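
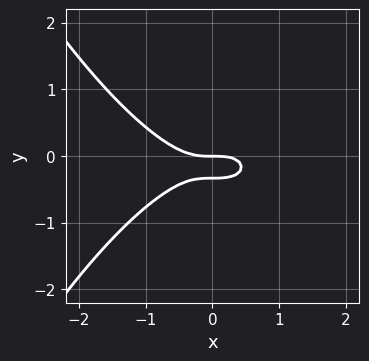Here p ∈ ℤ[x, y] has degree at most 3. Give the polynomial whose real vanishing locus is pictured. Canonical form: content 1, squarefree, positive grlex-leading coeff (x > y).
First, deg p = 3.
Next, observable constraints: it meets the y-axis at y = 0 (among the integer gridlines); it crosses the x-axis at the gridline x = 0.
Finally, together with the visible shape, these determine p as stated.

x^3 + 3*y^2 + y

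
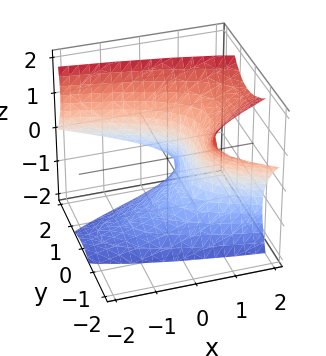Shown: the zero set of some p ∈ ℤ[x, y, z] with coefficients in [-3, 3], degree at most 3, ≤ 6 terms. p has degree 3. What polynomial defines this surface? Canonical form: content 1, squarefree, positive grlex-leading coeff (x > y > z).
y^3 + 2*y^2*z - z^3 + 3*x - 2

deg p = 3. The shape is more complex than any degree-2 surface.
Matching integer coefficients to the picture gives p.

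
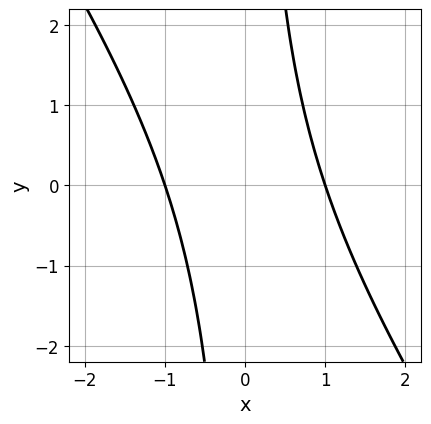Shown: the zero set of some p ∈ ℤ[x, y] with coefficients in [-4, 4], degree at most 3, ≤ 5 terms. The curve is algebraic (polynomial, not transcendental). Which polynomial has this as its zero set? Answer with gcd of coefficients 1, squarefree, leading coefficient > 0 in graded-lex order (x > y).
First, the degree is 2 — a generic line meets the curve in up to 2 points.
Next, checking where it meets the axes: the curve avoids every integer y-axis point in the box; the x-axis gridline crossings are at x ∈ {-1, 1}.
Finally, the integer polynomial consistent with all of this is the stated p.

3*x^2 + 2*x*y - 3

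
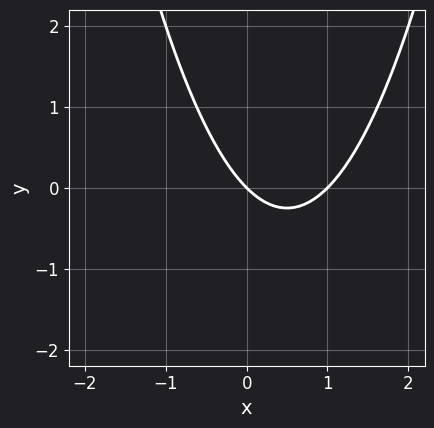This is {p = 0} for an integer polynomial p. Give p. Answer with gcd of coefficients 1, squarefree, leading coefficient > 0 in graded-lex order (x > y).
x^2 - x - y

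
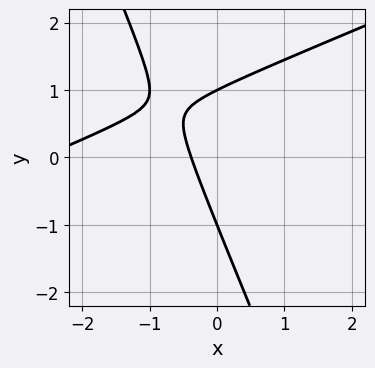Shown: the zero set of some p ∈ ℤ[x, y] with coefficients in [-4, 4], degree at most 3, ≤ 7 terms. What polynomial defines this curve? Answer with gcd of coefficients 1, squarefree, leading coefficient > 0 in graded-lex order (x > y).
First, the degree is 2 — a generic line meets the curve in up to 2 points.
Next, checking where it meets the axes: among the integer gridlines, it crosses the y-axis at y ∈ {-1, 1}.
Finally, these observations pin down the coefficients.

x^2 - 2*x*y - y^2 + 3*x + 1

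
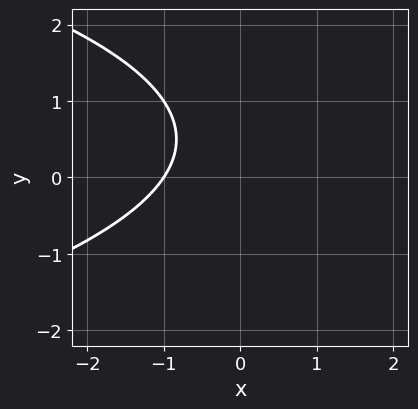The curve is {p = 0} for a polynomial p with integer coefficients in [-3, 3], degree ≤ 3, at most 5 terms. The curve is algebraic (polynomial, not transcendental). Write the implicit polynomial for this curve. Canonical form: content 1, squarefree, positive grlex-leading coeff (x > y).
2*y^2 + 3*x - 2*y + 3

(a) deg p = 2.
(b) Checking where it meets the axes: it meets the x-axis at x = -1 (among the integer gridlines); the curve avoids every integer y-axis point in the box.
(c) The integer polynomial consistent with all of this is the stated p.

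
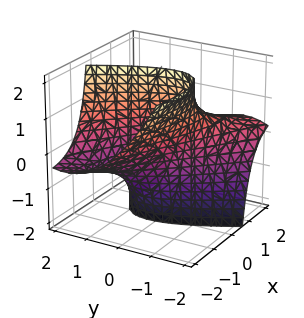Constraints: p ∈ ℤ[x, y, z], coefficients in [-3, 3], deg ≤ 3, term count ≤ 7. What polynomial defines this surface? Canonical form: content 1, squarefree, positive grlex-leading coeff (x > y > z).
x^2 + 3*x*y + 3*x*z + 2*y^2 - 2

(a) The degree is 2 — a generic line meets the surface in up to 2 points.
(b) From the visible intercepts: the surface avoids every integer z-axis point in the box; the y-axis gridline crossings are at y ∈ {-1, 1}.
(c) Matching integer coefficients to the picture gives p.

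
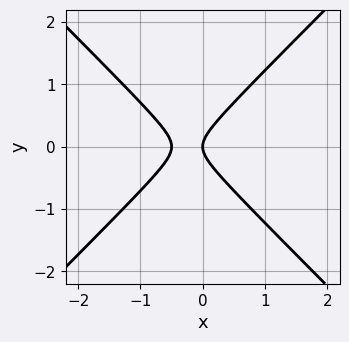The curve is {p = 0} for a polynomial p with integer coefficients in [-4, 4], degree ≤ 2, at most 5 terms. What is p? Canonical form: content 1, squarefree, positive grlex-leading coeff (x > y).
2*x^2 - 2*y^2 + x

The degree is 2 — the shape is more complex than any degree-1 curve.
Symmetries: the y ↦ −y reflection is a symmetry, so y appears only in even powers.
Reading off the gridlines: it crosses the x-axis at the gridline x = 0; one y-axis crossing is at y = 0.
Together with the visible shape, these determine p as stated.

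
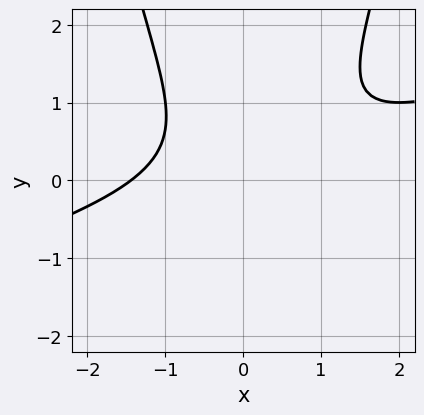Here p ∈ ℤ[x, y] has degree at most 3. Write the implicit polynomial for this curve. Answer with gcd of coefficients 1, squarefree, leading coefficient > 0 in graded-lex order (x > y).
x^3 - 3*x^2*y + 3*y^2 - 2*y + 3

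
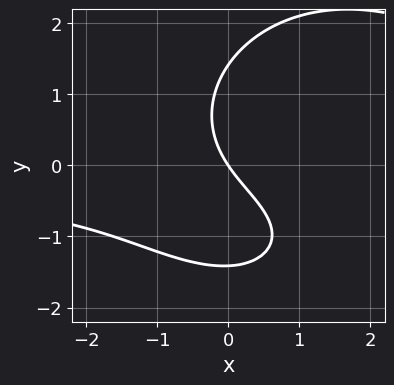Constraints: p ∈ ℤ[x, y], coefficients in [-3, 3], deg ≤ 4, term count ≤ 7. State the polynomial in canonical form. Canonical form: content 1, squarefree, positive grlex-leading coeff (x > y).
1. The degree is 3 — no degree-2 curve has this shape.
2. From the axis intercepts and sections: it crosses the y-axis at the gridline y = 0; one x-axis crossing is at x = 0.
3. Fitting integer coefficients to these (and the overall shape) gives p.

x^2*y + y^3 - 2*x*y - 3*x - 2*y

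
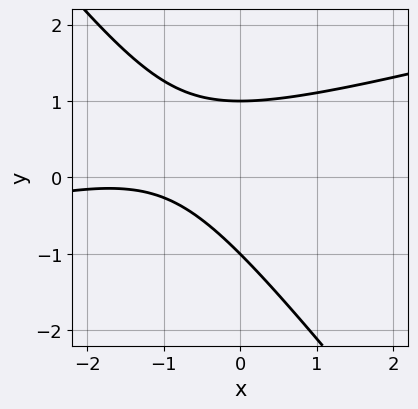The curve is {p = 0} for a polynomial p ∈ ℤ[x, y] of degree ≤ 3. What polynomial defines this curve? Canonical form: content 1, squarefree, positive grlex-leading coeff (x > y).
1. Degree: no degree-1 curve has this shape, so deg p = 2.
2. Observable constraints: no x-intercept at any integer in the box; among the integer gridlines, it crosses the y-axis at y ∈ {-1, 1}.
3. Matching integer coefficients to the picture gives p.

x^2 - 3*x*y - 3*y^2 + 3*x + 3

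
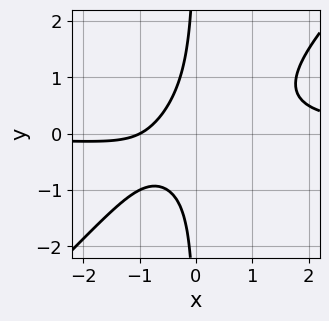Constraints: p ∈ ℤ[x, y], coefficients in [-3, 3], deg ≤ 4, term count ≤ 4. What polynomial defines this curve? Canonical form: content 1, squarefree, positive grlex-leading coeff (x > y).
2*x^2*y - 2*x*y^2 - x - 1

(a) deg p = 3. The shape is more complex than any degree-2 curve.
(b) Checking where it meets the axes: the curve avoids every integer y-axis point in the box; it meets the x-axis at x = -1 (among the integer gridlines).
(c) Putting this together gives p.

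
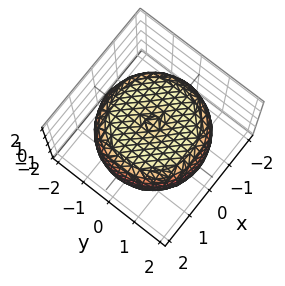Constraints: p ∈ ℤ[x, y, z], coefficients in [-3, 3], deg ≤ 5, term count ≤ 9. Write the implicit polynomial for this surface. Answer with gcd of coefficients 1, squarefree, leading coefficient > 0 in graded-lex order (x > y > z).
The degree is 4 — a generic line meets the surface in up to 4 points.
Symmetries: the z-axis is an axis of rotation, so x and y enter only as x² + y².
Reading off the gridlines: a circular section at z = 1 has radius between 1 and 2; among the integer gridlines, it crosses the z-axis at z ∈ {-1, 1}.
These observations pin down the coefficients.

x^4 + 2*x^2*y^2 + y^4 - 2*x^2 - 2*y^2 + 3*z^2 - 3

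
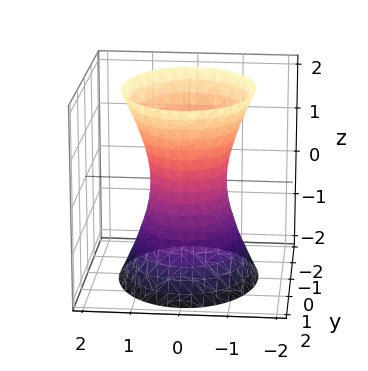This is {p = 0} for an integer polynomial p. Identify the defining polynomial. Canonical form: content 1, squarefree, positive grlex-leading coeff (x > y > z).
3*x^2 + 2*y^2 - z^2 - 2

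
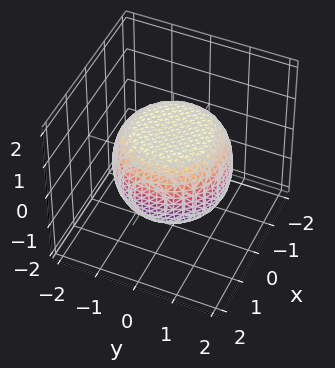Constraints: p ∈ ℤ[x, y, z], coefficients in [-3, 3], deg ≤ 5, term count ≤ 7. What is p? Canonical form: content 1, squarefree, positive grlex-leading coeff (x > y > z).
x^4 + 2*x^2*y^2 + y^4 - x^2 - y^2 + 2*z^2 - 2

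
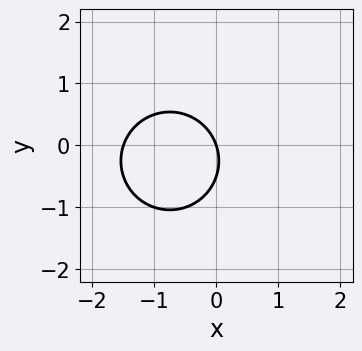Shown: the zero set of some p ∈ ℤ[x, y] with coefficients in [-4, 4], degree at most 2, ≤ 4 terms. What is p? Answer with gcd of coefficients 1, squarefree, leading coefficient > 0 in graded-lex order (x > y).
2*x^2 + 2*y^2 + 3*x + y

First, deg p = 2.
Next, observable constraints: it meets the y-axis at y = 0 (among the integer gridlines); it crosses the x-axis at the gridline x = 0.
Finally, these observations pin down the coefficients.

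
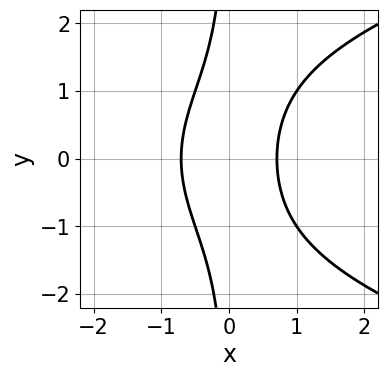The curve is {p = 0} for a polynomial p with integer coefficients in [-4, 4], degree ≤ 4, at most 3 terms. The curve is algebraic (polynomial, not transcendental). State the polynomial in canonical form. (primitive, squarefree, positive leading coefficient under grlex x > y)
1. The degree is 3 — a generic line meets the curve in up to 3 points.
2. Symmetries: it's symmetric under y → −y, forcing even powers of y.
3. Observable constraints: the curve avoids every integer y-axis point in the box.
4. Solving for integer coefficients yields p as stated.

x*y^2 - 2*x^2 + 1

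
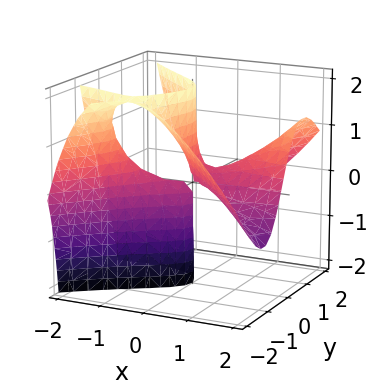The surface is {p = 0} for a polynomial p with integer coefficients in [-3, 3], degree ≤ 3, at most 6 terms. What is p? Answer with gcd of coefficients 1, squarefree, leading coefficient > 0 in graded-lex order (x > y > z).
The degree is 3 — no degree-2 surface has this shape.
From the visible intercepts: every point of the x-axis in the box is on the surface; every point of the z-axis in the box is on the surface; it meets the y-axis at y = 1 (among the integer gridlines).
Fitting integer coefficients to these (and the overall shape) gives p.

3*x^2*y - 2*y^3 - 3*y^2*z - 3*x*z + 2*y^2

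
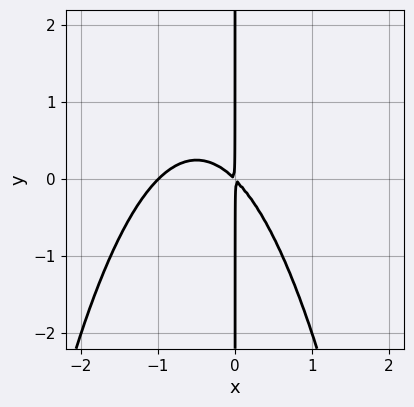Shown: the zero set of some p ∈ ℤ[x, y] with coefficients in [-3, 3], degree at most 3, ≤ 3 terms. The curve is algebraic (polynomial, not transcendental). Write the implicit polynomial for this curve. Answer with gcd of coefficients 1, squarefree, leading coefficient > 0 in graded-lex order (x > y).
(a) deg p = 3. The shape is more complex than any degree-2 curve.
(b) Reading off the gridlines: it crosses the x-axis at the gridline x = -1; the visible y-axis segment lies entirely on the curve.
(c) Solving for integer coefficients yields p as stated.

x^3 + x^2 + x*y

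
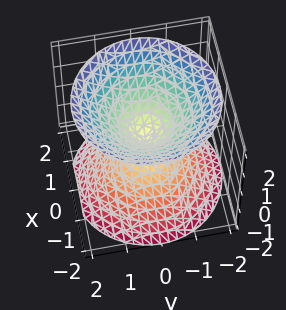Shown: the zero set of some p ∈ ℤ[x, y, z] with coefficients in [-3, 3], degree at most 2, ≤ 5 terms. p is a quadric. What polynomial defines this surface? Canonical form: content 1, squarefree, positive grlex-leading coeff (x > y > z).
x^2 + y^2 - z^2

(a) I count 2 distinct pieces. Treating them together as one polynomial.
(b) Degree: two nappes meeting at a single point; a quadric, so deg p = 2.
(c) Symmetries: every cross-section ⟂ z is a circle, so x, y appear only via x² + y²; it's symmetric under z → −z, forcing even powers of z.
(d) Against the integer gridlines: it crosses the z-axis at the gridline z = 0; a circular section at z = 1 has radius exactly 1.
(e) Assembling these constraints gives the stated polynomial.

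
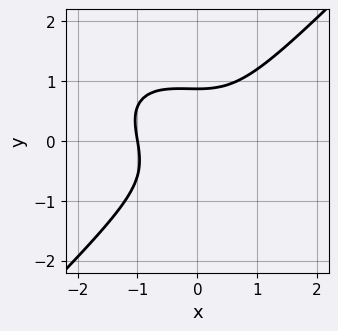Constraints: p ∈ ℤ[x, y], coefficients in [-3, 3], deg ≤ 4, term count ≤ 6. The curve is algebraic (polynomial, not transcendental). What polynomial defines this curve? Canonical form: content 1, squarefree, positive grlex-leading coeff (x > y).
2*x^3 + x^2*y - 3*y^3 + 2

1. The degree is 3 — the shape is more complex than any degree-2 curve.
2. Observable constraints: it meets the x-axis at x = -1 (among the integer gridlines).
3. Together with the visible shape, these determine p as stated.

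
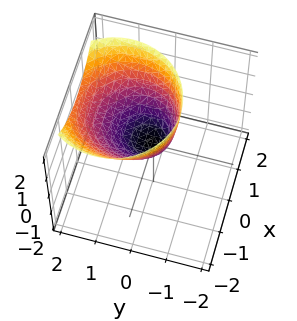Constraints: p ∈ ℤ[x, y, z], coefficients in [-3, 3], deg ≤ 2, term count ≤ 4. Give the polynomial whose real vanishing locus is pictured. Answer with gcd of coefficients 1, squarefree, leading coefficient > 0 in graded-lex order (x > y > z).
x^2 + y^2 - y*z - z

1. Degree: the shape is more complex than any degree-1 surface, so deg p = 2.
2. Checking where it meets the axes: it crosses the z-axis at the gridline z = 0; one y-axis crossing is at y = 0.
3. Putting this together gives p.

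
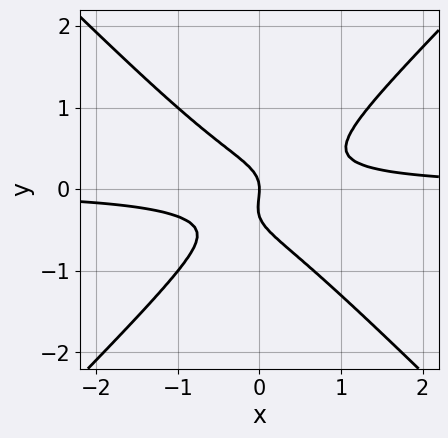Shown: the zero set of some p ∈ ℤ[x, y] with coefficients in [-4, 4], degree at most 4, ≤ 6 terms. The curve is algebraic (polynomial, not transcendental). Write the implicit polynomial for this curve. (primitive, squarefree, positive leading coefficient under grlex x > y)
Degree: the shape is more complex than any degree-2 curve, so deg p = 3.
Reading off the gridlines: one y-axis crossing is at y = 0; one x-axis crossing is at x = 0.
Together with the visible shape, these determine p as stated.

3*x^2*y - 3*y^3 - y^2 - x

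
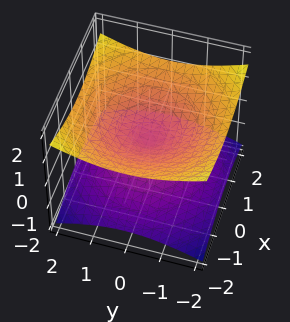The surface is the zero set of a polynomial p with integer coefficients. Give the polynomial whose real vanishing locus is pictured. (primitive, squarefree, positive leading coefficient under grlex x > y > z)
x^2 + y^2 - 3*z^2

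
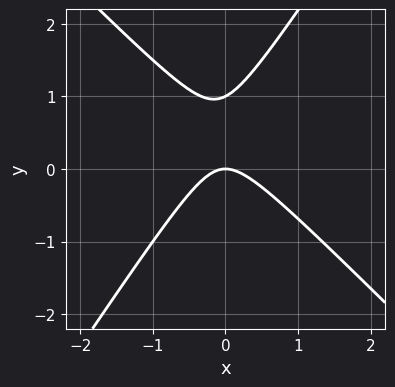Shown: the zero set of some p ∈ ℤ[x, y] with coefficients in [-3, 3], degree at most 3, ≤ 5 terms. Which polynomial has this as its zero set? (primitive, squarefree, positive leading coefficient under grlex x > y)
1. The degree is 2 — a generic line meets the curve in up to 2 points.
2. From the visible intercepts: one x-axis crossing is at x = 0; among the integer gridlines, it crosses the y-axis at y ∈ {0, 1}.
3. Matching integer coefficients to the picture gives p.

3*x^2 + x*y - 2*y^2 + 2*y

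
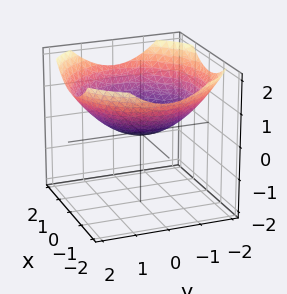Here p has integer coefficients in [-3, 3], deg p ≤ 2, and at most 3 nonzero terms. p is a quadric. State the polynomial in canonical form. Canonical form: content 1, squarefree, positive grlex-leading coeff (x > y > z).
x^2 + y^2 - 3*z

The degree is 2 — a single bowl opening along one axis; a quadric.
Symmetry: every cross-section ⟂ z is a circle, so x, y appear only via x² + y².
Against the integer gridlines: one y-axis crossing is at y = 0; it meets the x-axis at x = 0 (among the integer gridlines); a circular section at z = 1 has radius between 1 and 2; it crosses the z-axis at the gridline z = 0.
Putting this together gives p.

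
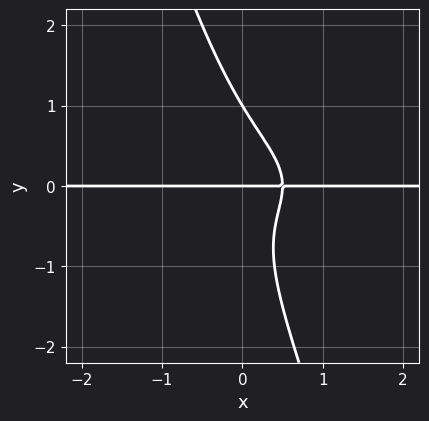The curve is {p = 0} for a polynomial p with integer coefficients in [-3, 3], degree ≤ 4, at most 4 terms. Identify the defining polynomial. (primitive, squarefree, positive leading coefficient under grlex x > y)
3*x*y^3 + y^4 + 2*x*y - y

The degree is 4 — a generic line meets the curve in up to 4 points.
Observable constraints: the y-axis gridline crossings are at y ∈ {0, 1}; the visible x-axis segment lies entirely on the curve.
These observations pin down the coefficients.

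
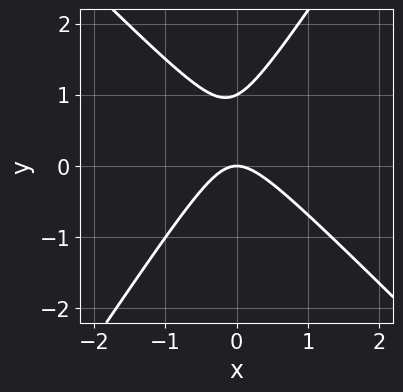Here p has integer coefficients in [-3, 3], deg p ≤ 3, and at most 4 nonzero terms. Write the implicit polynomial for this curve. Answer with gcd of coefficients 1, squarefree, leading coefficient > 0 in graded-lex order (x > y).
deg p = 2. No degree-1 curve has this shape.
Reading off the gridlines: it meets the x-axis at x = 0 (among the integer gridlines); among the integer gridlines, it crosses the y-axis at y ∈ {0, 1}.
Fitting integer coefficients to these (and the overall shape) gives p.

3*x^2 + x*y - 2*y^2 + 2*y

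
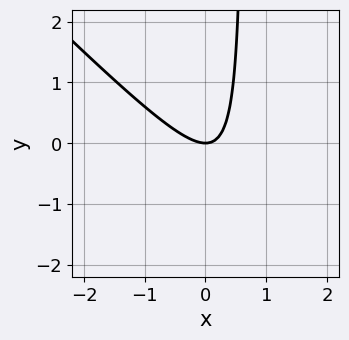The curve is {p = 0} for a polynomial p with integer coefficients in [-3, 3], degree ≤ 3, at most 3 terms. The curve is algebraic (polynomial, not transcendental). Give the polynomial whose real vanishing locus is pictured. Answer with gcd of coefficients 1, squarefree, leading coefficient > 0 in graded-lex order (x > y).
First, the degree is 2 — a generic line meets the curve in up to 2 points.
Next, from the visible intercepts: one x-axis crossing is at x = 0; it crosses the y-axis at the gridline y = 0.
Finally, matching integer coefficients to the picture gives p.

3*x^2 + 3*x*y - 2*y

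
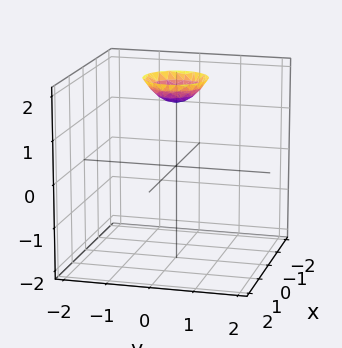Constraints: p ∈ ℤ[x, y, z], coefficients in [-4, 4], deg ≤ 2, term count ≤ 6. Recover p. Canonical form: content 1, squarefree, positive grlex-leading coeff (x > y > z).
2*x^2 + 2*y^2 - 2*z + 3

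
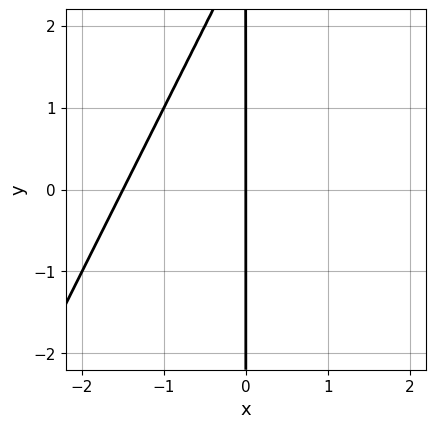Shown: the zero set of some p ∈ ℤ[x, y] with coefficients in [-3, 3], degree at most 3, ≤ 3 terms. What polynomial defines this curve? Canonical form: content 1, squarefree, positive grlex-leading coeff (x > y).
(a) The degree is 2 — a generic line meets the curve in up to 2 points.
(b) Reading off the gridlines: it meets the x-axis at x = 0 (among the integer gridlines); the visible y-axis segment lies entirely on the curve.
(c) Matching integer coefficients to the picture gives p.

2*x^2 - x*y + 3*x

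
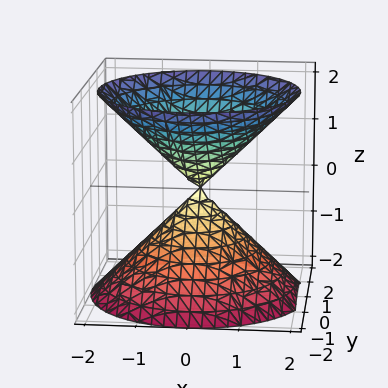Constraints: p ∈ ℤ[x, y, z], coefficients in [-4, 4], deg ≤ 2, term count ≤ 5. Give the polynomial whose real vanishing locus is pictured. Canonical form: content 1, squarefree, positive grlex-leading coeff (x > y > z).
There are 2 components. They look like related sheets of one shape, so recover p as a whole.
Degree: two nappes meeting at a single point; a quadric, so deg p = 2.
Symmetries: the z ↦ −z reflection is a symmetry, so z appears only in even powers; the z-axis is an axis of rotation, so x and y enter only as x² + y².
From the axis intercepts and sections: it meets the z-axis at z = 0 (among the integer gridlines); a circular section at z = -1 has radius exactly 1; it crosses the x-axis at the gridline x = 0; it meets the y-axis at y = 0 (among the integer gridlines).
Assembling these constraints gives the stated polynomial.

x^2 + y^2 - z^2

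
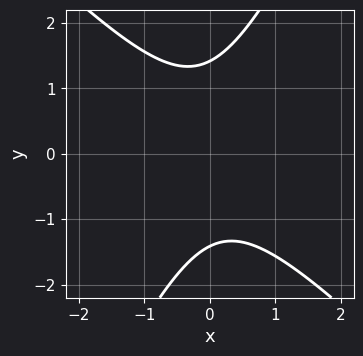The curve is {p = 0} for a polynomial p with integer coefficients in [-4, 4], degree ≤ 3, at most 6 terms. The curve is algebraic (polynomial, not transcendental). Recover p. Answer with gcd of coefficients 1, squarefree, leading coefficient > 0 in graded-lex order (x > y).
The degree is 2 — a generic line meets the curve in up to 2 points.
From the axis intercepts and sections: no x-intercept at any integer in the box.
These observations pin down the coefficients.

2*x^2 + x*y - y^2 + 2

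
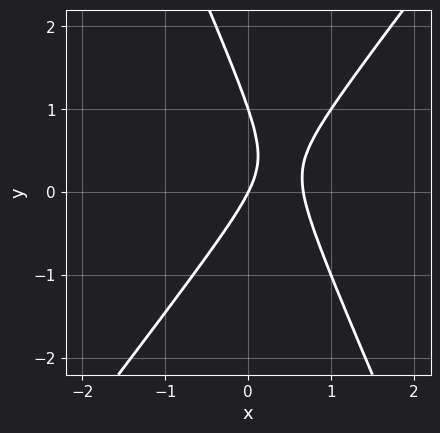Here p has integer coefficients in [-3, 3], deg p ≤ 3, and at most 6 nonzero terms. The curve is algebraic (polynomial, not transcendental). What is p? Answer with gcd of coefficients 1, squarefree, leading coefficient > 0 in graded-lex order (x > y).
3*x^2 - x*y - y^2 - 2*x + y

(a) deg p = 2. A generic line meets the curve in up to 2 points.
(b) From the axis intercepts and sections: the y-axis gridline crossings are at y ∈ {0, 1}; it crosses the x-axis at the gridline x = 0.
(c) The integer polynomial consistent with all of this is the stated p.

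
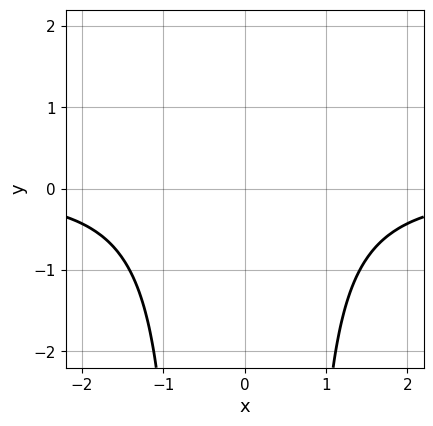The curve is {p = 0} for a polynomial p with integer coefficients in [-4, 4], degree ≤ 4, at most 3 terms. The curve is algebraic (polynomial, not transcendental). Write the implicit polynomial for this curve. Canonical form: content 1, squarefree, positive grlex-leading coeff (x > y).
1. The degree is 3 — the shape is more complex than any degree-2 curve.
2. Symmetries: mirror symmetry x ↦ −x ⇒ only even powers of x.
3. Observable constraints: no y-intercept at any integer in the box; the curve avoids every integer x-axis point in the box.
4. These observations pin down the coefficients.

2*x^2*y - y + 3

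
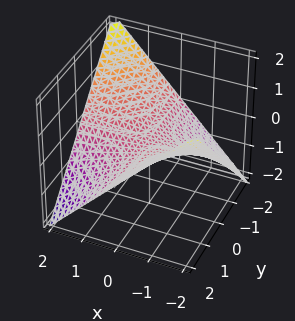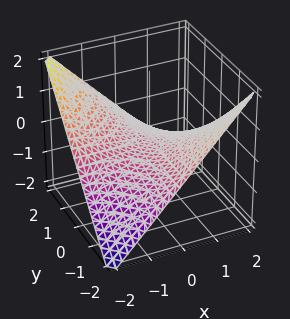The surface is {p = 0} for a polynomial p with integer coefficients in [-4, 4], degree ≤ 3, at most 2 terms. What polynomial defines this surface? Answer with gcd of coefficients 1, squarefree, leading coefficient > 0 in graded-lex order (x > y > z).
First, the degree is 2 — a hyperbolic paraboloid; a quadric.
Then, from the axis intercepts and sections: the visible x-axis segment lies entirely on the surface; it crosses the z-axis at the gridline z = 0; every point of the y-axis in the box is on the surface.
Finally, putting this together gives p.

x*y + 2*z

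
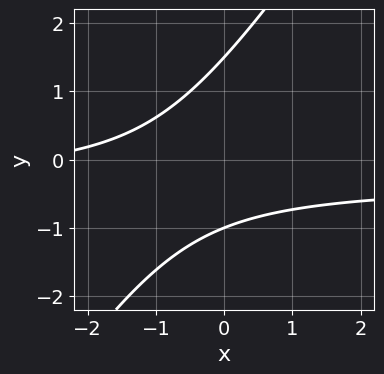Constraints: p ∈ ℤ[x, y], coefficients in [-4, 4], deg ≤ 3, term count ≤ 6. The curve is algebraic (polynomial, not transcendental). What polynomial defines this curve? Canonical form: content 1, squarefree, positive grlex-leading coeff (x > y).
3*x*y - 2*y^2 + x + y + 3

(a) Degree: the shape is more complex than any degree-1 curve, so deg p = 2.
(b) Reading off the gridlines: one y-axis crossing is at y = -1; no x-intercept at any integer in the box.
(c) Matching integer coefficients to the picture gives p.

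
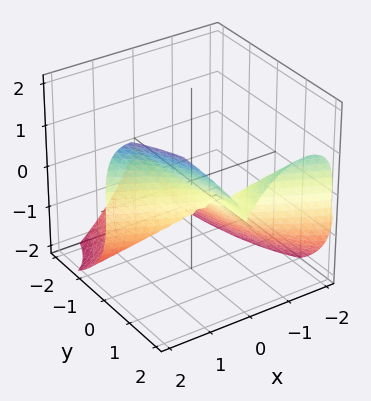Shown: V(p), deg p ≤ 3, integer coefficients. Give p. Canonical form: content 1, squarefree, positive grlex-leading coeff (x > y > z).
1. deg p = 3.
2. Reading off the gridlines: the x-axis gridline crossings are at x ∈ {0, 2}; it crosses the z-axis at the gridline z = 0; the visible y-axis segment lies entirely on the surface.
3. Assembling these constraints gives the stated polynomial.

x^3 + 2*x^2*y - z^3 - 2*x^2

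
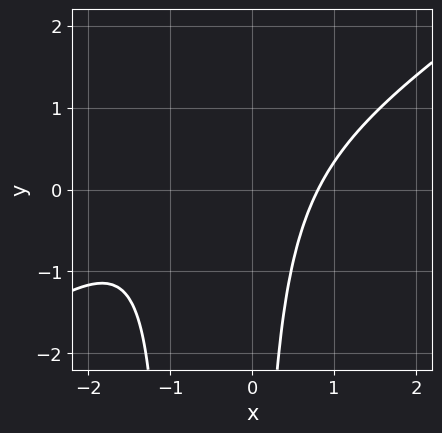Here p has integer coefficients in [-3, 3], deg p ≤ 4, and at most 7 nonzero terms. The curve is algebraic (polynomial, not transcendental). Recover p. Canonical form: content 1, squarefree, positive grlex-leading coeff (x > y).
First, deg p = 3.
Next, checking where it meets the axes: no y-intercept at any integer in the box.
Finally, these observations pin down the coefficients.

2*x^3 - 3*x^2*y + 3*x^2 - 3*x*y - 3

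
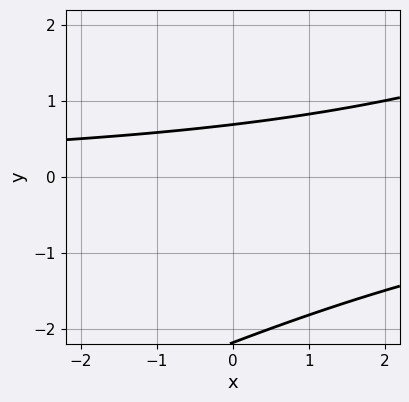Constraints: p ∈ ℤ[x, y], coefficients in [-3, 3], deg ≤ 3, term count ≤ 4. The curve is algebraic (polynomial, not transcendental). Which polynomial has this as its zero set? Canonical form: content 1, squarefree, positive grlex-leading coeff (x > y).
1. Degree: the shape is more complex than any degree-1 curve, so deg p = 2.
2. Checking where it meets the axes: it misses every integer gridline on the x-axis.
3. Matching integer coefficients to the picture gives p.

x*y - 2*y^2 - 3*y + 3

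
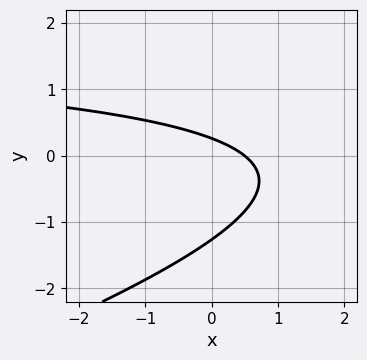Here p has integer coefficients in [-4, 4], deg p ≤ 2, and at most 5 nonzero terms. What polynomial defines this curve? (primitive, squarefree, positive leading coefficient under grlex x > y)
x*y - 3*y^2 - 2*x - 3*y + 1

(a) deg p = 2.
(b) Solving for integer coefficients yields p as stated.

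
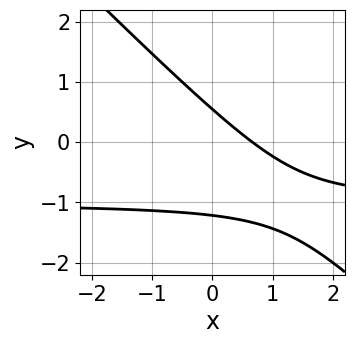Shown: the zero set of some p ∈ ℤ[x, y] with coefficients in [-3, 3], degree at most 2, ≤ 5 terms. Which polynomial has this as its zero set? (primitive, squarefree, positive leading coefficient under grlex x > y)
3*x*y + 3*y^2 + 3*x + 2*y - 2

1. The degree is 2 — no degree-1 curve has this shape.
2. Matching integer coefficients to the picture gives p.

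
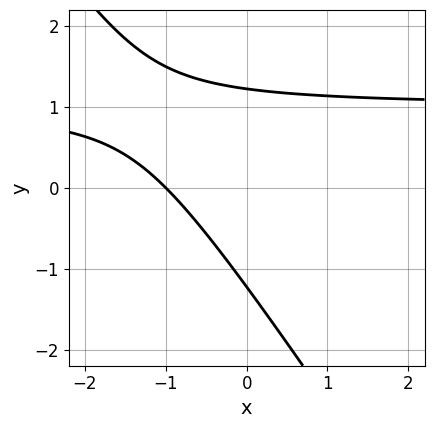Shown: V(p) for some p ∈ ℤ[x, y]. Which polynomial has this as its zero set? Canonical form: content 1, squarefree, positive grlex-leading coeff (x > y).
3*x*y + 2*y^2 - 3*x - 3

Degree: the shape is more complex than any degree-1 curve, so deg p = 2.
From the axis intercepts and sections: one x-axis crossing is at x = -1.
Putting this together gives p.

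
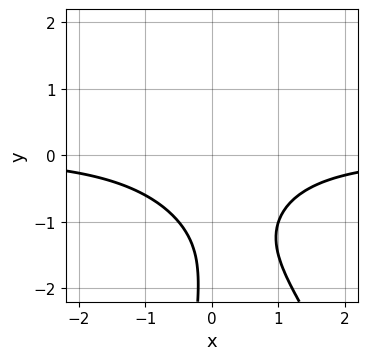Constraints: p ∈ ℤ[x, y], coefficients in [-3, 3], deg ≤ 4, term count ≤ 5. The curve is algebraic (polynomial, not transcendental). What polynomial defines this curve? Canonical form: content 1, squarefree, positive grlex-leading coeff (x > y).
1. Degree: a generic line meets the curve in up to 3 points, so deg p = 3.
2. From the axis intercepts and sections: no x-intercept at any integer in the box; no y-intercept at any integer in the box.
3. Assembling these constraints gives the stated polynomial.

2*x^2*y + x*y^2 + y^2 + 3*y + 3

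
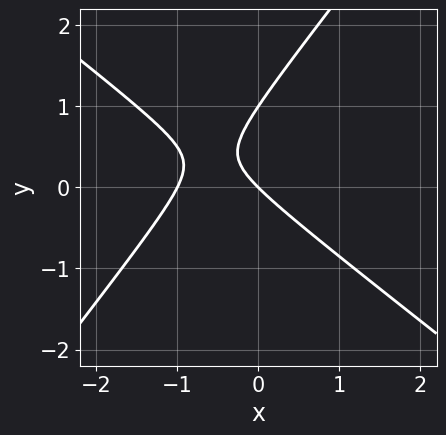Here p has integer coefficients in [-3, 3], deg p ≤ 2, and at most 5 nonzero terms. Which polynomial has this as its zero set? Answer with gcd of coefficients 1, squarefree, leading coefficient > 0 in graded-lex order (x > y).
The degree is 2 — no degree-1 curve has this shape.
Against the integer gridlines: the y-axis gridline crossings are at y ∈ {0, 1}; the x-axis gridline crossings are at x ∈ {-1, 0}.
Assembling these constraints gives the stated polynomial.

2*x^2 + x*y - 2*y^2 + 2*x + 2*y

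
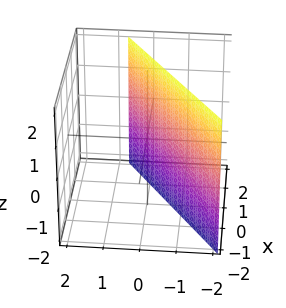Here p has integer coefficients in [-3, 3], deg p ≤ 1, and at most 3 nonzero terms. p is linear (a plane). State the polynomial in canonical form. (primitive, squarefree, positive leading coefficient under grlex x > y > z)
First, the degree is 1 — the surface is flat (a plane).
Next, from the visible intercepts: no z-intercept at any integer in the box; it crosses the x-axis at the gridline x = 1.
Finally, solving for integer coefficients yields p as stated.

2*x - 3*y - 2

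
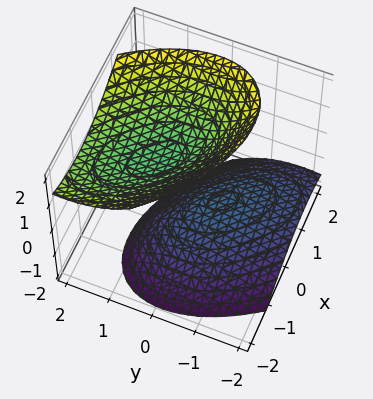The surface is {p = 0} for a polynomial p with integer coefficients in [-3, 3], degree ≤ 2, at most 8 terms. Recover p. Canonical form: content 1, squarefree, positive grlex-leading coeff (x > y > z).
1. There are 2 components. Treating them together as one polynomial.
2. The degree is 2 — the shape is more complex than any degree-1 surface.
3. From the visible intercepts: the z-axis gridline crossings are at z ∈ {-1, 1}; no y-intercept at any integer in the box; no x-intercept at any integer in the box.
4. Assembling these constraints gives the stated polynomial.

x^2 + x*y + y^2 - y*z - z^2 + 1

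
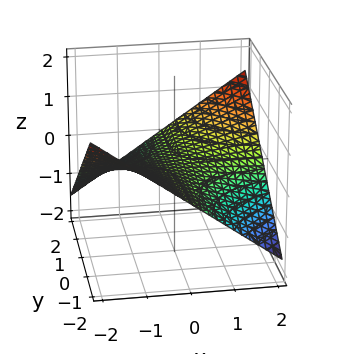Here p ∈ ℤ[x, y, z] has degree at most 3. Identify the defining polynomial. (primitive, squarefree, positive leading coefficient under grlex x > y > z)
x*y - 3*z

1. deg p = 2.
2. Observable constraints: every point of the y-axis in the box is on the surface; the visible x-axis segment lies entirely on the surface; it meets the z-axis at z = 0 (among the integer gridlines).
3. Together with the visible shape, these determine p as stated.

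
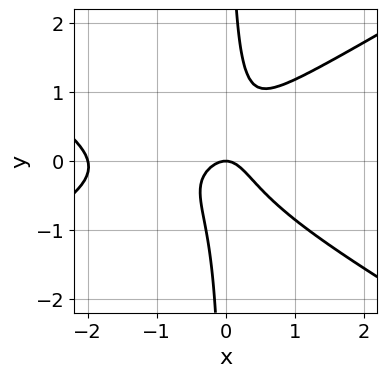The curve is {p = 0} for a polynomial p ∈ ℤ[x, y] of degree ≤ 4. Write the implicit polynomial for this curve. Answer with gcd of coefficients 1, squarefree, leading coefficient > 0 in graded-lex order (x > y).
x^3 - 3*x*y^2 + 2*x^2 + y

The degree is 3 — the shape is more complex than any degree-2 curve.
Observable constraints: it meets the y-axis at y = 0 (among the integer gridlines); among the integer gridlines, it crosses the x-axis at x ∈ {-2, 0}.
Assembling these constraints gives the stated polynomial.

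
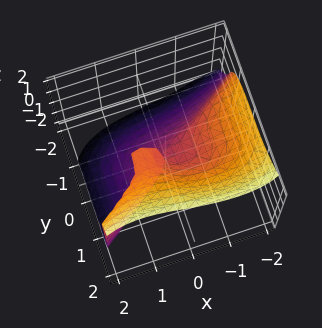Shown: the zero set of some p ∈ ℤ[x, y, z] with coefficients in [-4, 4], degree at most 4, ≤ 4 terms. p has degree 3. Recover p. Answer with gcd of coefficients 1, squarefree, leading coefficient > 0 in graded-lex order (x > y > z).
x^3 - 3*y^3 + 2*z^3 - 2*x*z

Degree: no degree-2 surface has this shape, so deg p = 3.
From the axis intercepts and sections: it crosses the y-axis at the gridline y = 0; one z-axis crossing is at z = 0; it meets the x-axis at x = 0 (among the integer gridlines).
The integer polynomial consistent with all of this is the stated p.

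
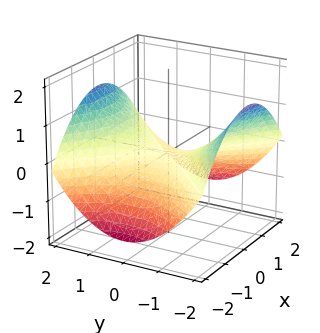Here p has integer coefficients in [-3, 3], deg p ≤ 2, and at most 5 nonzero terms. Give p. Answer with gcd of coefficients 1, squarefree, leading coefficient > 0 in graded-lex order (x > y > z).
x^2 - y^2 + 3*z

(a) Degree: a hyperbolic paraboloid; a quadric, so deg p = 2.
(b) Symmetries: the y ↦ −y reflection is a symmetry, so y appears only in even powers; mirror symmetry x ↦ −x ⇒ only even powers of x.
(c) From the visible intercepts: it crosses the y-axis at the gridline y = 0; it crosses the z-axis at the gridline z = 0; it crosses the x-axis at the gridline x = 0.
(d) These observations pin down the coefficients.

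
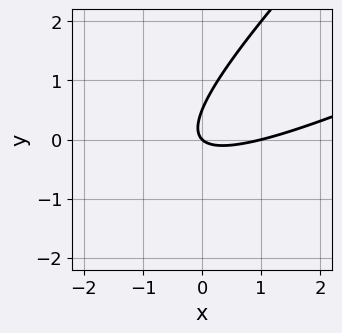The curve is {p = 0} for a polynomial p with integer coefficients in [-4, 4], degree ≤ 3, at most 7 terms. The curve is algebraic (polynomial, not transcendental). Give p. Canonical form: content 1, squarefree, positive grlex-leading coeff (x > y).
First, deg p = 2. No degree-1 curve has this shape.
Then, observable constraints: the x-axis gridline crossings are at x ∈ {0, 1}; it crosses the y-axis at the gridline y = 0.
Finally, assembling these constraints gives the stated polynomial.

x^2 - 3*x*y + 2*y^2 - x - y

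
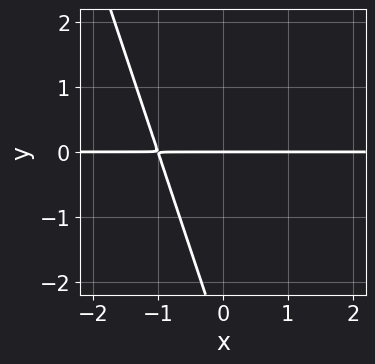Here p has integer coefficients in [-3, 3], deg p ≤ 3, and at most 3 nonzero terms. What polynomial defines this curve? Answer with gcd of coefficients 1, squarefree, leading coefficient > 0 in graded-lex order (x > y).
3*x*y + y^2 + 3*y

Degree: no degree-1 curve has this shape, so deg p = 2.
Against the integer gridlines: it crosses the y-axis at the gridline y = 0; the visible x-axis segment lies entirely on the curve.
Assembling these constraints gives the stated polynomial.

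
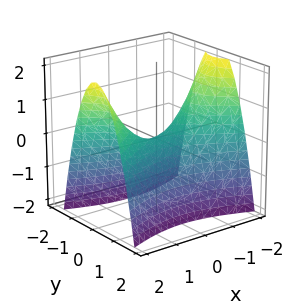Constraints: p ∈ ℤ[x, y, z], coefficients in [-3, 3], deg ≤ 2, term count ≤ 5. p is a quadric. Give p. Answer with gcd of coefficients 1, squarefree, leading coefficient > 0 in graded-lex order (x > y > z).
Degree: a saddle surface; a quadric, so deg p = 2.
Symmetries: mirror symmetry y ↦ −y ⇒ only even powers of y; it's symmetric under x → −x, forcing even powers of x.
From the visible intercepts: it crosses the y-axis at the gridline y = 0; it crosses the x-axis at the gridline x = 0.
Matching integer coefficients to the picture gives p.

x^2 - 3*y^2 - 2*z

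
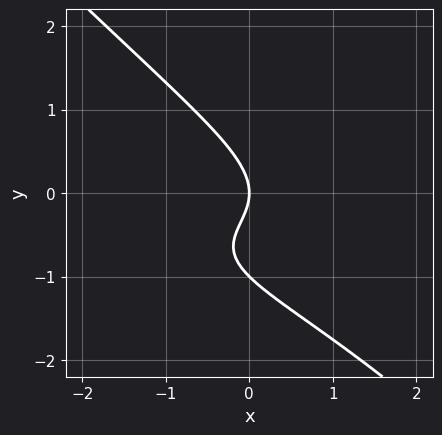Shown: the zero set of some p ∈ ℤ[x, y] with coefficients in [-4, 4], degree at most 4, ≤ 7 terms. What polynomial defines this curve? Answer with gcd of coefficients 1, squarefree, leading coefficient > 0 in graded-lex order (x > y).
x*y^2 + y^3 + x*y + y^2 + x

First, deg p = 3. A generic line meets the curve in up to 3 points.
Then, against the integer gridlines: among the integer gridlines, it crosses the y-axis at y ∈ {-1, 0}; it crosses the x-axis at the gridline x = 0.
Finally, these observations pin down the coefficients.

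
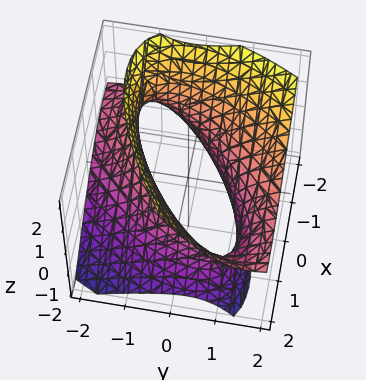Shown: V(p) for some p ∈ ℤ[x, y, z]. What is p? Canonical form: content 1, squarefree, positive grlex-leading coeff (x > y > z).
(a) Degree: no degree-1 surface has this shape, so deg p = 2.
(b) From the axis intercepts and sections: it misses every integer gridline on the z-axis.
(c) Solving for integer coefficients yields p as stated.

2*x^2 - 3*x*y + 2*y^2 - 3*y*z - 2*z^2 - 3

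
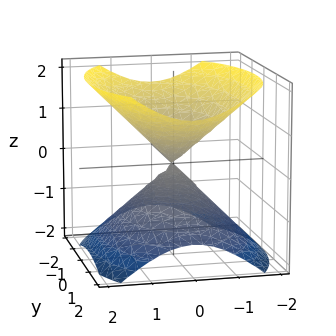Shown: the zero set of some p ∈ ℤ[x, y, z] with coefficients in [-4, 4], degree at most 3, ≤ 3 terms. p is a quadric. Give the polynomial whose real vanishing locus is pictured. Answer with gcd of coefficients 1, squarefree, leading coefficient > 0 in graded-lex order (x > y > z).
First, the picture has 2 separate pieces. Treating them together as one polynomial.
Then, deg p = 2. A double cone through the origin; a quadric.
Then, symmetries: the z ↦ −z reflection is a symmetry, so z appears only in even powers; the y ↦ −y reflection is a symmetry, so y appears only in even powers; it's symmetric under x → −x, forcing even powers of x.
Then, from the visible intercepts: one x-axis crossing is at x = 0; it meets the z-axis at z = 0 (among the integer gridlines); it crosses the y-axis at the gridline y = 0.
Finally, assembling these constraints gives the stated polynomial.

2*x^2 + y^2 - 2*z^2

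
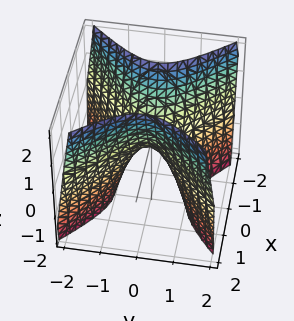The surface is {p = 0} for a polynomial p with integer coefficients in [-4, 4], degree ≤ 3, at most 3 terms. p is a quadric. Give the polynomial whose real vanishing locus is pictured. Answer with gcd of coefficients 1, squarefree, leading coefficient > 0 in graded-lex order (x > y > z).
The degree is 2 — a hyperbolic paraboloid; a quadric.
Symmetries: it's symmetric under y → −y, forcing even powers of y; mirror symmetry x ↦ −x ⇒ only even powers of x.
From the axis intercepts and sections: one x-axis crossing is at x = 0; one y-axis crossing is at y = 0; it crosses the z-axis at the gridline z = 0.
Putting this together gives p.

2*x^2 - 2*y^2 - z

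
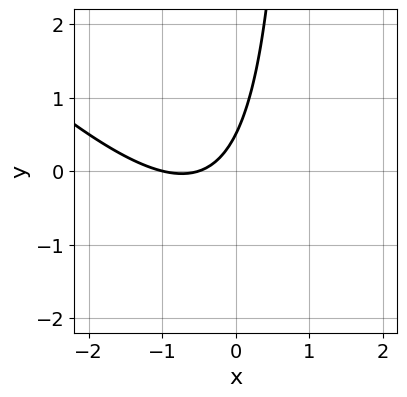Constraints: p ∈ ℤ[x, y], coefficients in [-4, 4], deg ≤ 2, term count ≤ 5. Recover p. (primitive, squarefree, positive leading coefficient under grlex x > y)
Degree: no degree-1 curve has this shape, so deg p = 2.
From the visible intercepts: it crosses the x-axis at the gridline x = -1.
Assembling these constraints gives the stated polynomial.

2*x^2 + 2*x*y + 3*x - 2*y + 1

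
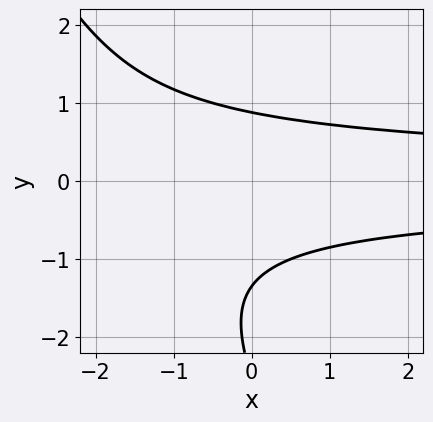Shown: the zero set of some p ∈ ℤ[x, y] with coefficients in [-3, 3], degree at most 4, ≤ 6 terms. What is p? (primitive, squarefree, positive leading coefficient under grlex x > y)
2*x*y^2 + y^3 + 3*y^2 - 3

1. Degree: no degree-2 curve has this shape, so deg p = 3.
2. Checking where it meets the axes: it misses every integer gridline on the x-axis.
3. These observations pin down the coefficients.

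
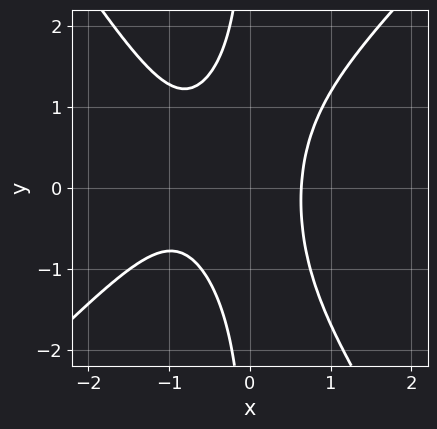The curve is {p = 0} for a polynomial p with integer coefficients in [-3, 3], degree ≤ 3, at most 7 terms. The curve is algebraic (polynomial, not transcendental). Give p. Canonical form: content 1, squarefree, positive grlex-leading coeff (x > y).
3*x^3 - x^2*y - 2*x*y^2 + 3*x^2 - 2

(a) deg p = 3. No degree-2 curve has this shape.
(b) Against the integer gridlines: no y-intercept at any integer in the box.
(c) Putting this together gives p.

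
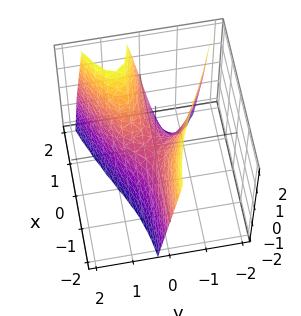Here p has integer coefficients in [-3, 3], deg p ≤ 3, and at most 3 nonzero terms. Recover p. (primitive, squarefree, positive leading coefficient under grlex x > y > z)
Degree: a generic line meets the surface in up to 3 points, so deg p = 3.
From the axis intercepts and sections: it crosses the z-axis at the gridline z = 0; the visible x-axis segment lies entirely on the surface.
Assembling these constraints gives the stated polynomial.

2*y^3 - 3*x*y + z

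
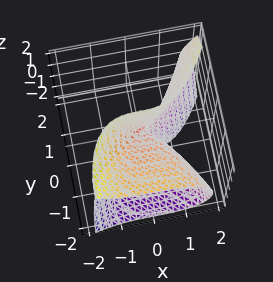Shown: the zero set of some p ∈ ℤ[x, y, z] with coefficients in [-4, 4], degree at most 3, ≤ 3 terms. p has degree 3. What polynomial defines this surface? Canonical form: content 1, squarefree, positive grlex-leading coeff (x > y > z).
First, degree: the shape is more complex than any degree-2 surface, so deg p = 3.
Then, observable constraints: it meets the x-axis at x = 0 (among the integer gridlines); every point of the z-axis in the box is on the surface.
Finally, these observations pin down the coefficients.

x^3 - y*z^2 - y^2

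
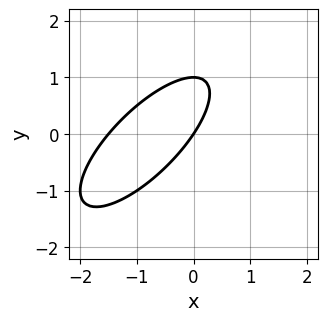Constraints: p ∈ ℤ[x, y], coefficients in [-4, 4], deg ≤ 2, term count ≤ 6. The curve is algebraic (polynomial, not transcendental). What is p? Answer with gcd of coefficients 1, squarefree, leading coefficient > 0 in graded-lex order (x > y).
1. deg p = 2.
2. Checking where it meets the axes: the y-axis gridline crossings are at y ∈ {0, 1}; it meets the x-axis at x = 0 (among the integer gridlines).
3. Solving for integer coefficients yields p as stated.

2*x^2 - 3*x*y + 2*y^2 + 3*x - 2*y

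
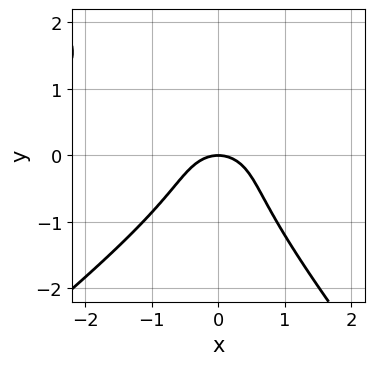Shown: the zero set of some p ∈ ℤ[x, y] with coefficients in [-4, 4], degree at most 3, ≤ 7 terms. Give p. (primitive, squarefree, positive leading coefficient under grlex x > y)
2*x^2*y - x*y^2 - 2*y^3 - 2*x^2 - 2*y

1. deg p = 3. A generic line meets the curve in up to 3 points.
2. From the visible intercepts: it meets the y-axis at y = 0 (among the integer gridlines); it meets the x-axis at x = 0 (among the integer gridlines).
3. Solving for integer coefficients yields p as stated.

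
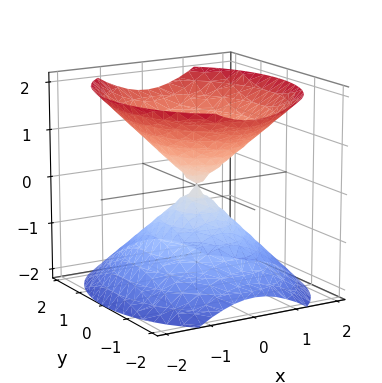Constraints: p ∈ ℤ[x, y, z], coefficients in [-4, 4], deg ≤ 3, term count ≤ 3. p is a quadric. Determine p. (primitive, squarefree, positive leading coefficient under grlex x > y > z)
3*x^2 + 2*y^2 - 3*z^2

1. I count 2 distinct pieces.
2. Degree: a double cone through the origin; a quadric, so deg p = 2.
3. Symmetries: mirror symmetry z ↦ −z ⇒ only even powers of z; the y ↦ −y reflection is a symmetry, so y appears only in even powers; the x ↦ −x reflection is a symmetry, so x appears only in even powers.
4. From the visible intercepts: one x-axis crossing is at x = 0; one z-axis crossing is at z = 0; it crosses the y-axis at the gridline y = 0.
5. Fitting integer coefficients to these (and the overall shape) gives p.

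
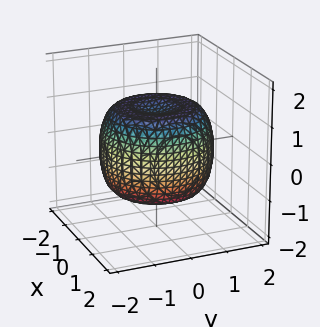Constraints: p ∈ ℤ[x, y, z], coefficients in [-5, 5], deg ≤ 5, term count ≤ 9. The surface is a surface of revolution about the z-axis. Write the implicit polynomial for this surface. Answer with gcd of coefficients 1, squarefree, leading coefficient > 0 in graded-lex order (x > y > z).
2*x^4 + 4*x^2*y^2 + 2*y^4 - 3*x^2 - 3*y^2 + 3*z^2 - 3

1. Degree: the shape is more complex than any degree-3 surface, so deg p = 4.
2. Symmetries: rotational symmetry about the z-axis ⇒ p depends on x, y only through x² + y².
3. From the visible intercepts: the z-axis gridline crossings are at z ∈ {-1, 1}; a circular section at z = -1 has radius between 1 and 2.
4. Putting this together gives p.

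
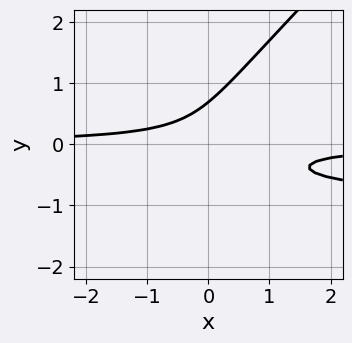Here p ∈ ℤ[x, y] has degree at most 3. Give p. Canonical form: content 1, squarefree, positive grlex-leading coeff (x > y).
deg p = 3. A generic line meets the curve in up to 3 points.
Reading off the gridlines: it misses every integer gridline on the x-axis.
These observations pin down the coefficients.

3*x*y^2 - 3*y^3 + 3*x*y + 1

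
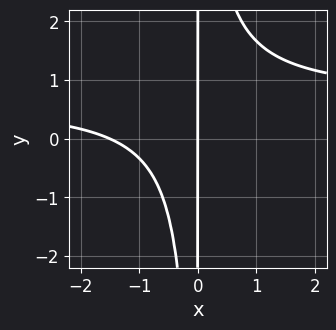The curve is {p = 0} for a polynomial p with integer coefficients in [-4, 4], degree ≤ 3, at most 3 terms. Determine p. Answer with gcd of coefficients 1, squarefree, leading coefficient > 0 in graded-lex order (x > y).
First, the degree is 3 — a generic line meets the curve in up to 3 points.
Next, from the visible intercepts: it crosses the x-axis at the gridline x = 0; every point of the y-axis in the box is on the curve.
Finally, fitting integer coefficients to these (and the overall shape) gives p.

3*x^2*y - 2*x^2 - 3*x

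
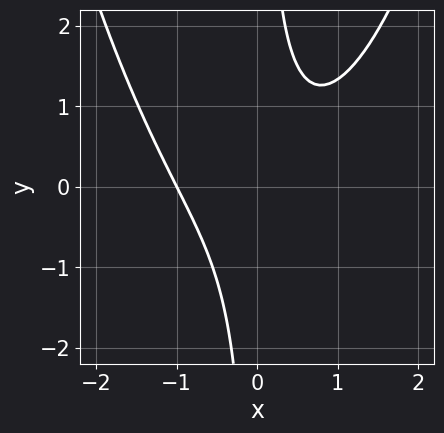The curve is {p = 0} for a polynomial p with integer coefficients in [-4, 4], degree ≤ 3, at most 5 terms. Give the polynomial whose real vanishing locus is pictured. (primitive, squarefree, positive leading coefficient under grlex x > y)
1. Degree: a generic line meets the curve in up to 3 points, so deg p = 3.
2. Against the integer gridlines: it crosses the x-axis at the gridline x = -1; it misses every integer gridline on the y-axis.
3. The integer polynomial consistent with all of this is the stated p.

2*x^3 - 3*x*y + 2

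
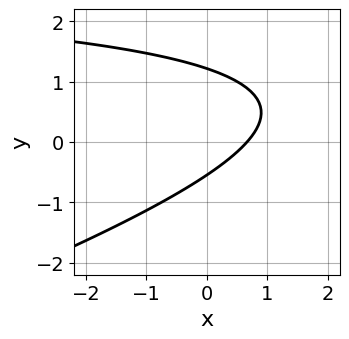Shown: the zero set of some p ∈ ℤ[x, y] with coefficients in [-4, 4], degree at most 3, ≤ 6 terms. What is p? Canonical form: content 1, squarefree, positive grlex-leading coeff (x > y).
x*y - 3*y^2 - 3*x + 2*y + 2

1. Degree: a generic line meets the curve in up to 2 points, so deg p = 2.
2. Putting this together gives p.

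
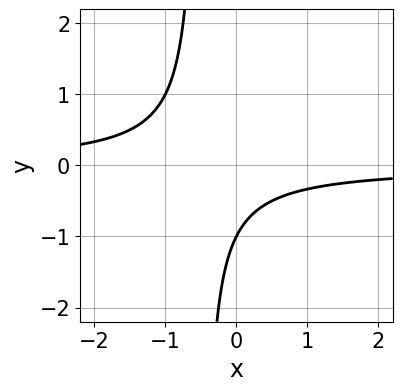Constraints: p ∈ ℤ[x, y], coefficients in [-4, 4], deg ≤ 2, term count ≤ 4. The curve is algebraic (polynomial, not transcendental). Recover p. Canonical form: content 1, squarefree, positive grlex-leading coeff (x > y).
2*x*y + y + 1

The degree is 2 — the shape is more complex than any degree-1 curve.
Against the integer gridlines: one y-axis crossing is at y = -1; the curve avoids every integer x-axis point in the box.
These observations pin down the coefficients.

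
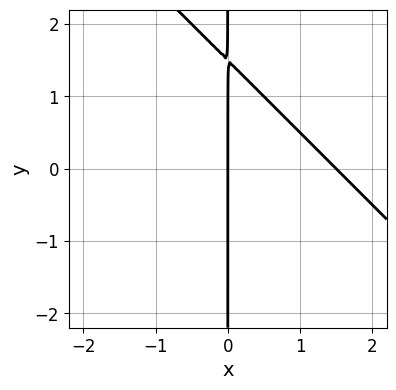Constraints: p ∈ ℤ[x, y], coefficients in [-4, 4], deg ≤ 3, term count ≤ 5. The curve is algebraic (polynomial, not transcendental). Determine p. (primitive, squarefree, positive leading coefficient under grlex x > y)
(a) The degree is 2 — a generic line meets the curve in up to 2 points.
(b) Observable constraints: one x-axis crossing is at x = 0; every point of the y-axis in the box is on the curve.
(c) Putting this together gives p.

2*x^2 + 2*x*y - 3*x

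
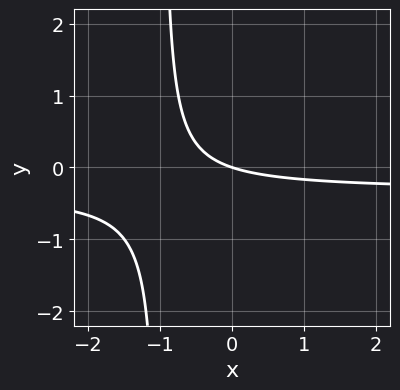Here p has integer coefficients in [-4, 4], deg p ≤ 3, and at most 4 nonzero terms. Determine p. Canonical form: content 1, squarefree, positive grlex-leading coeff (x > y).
3*x*y + x + 3*y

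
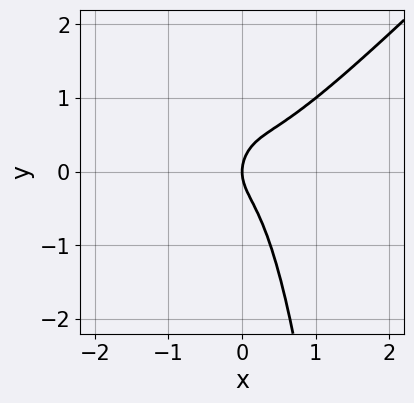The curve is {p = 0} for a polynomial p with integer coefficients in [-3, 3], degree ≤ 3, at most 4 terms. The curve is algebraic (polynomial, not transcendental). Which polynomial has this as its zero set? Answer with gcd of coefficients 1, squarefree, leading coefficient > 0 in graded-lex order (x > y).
First, degree: no degree-2 curve has this shape, so deg p = 3.
Then, from the axis intercepts and sections: it crosses the x-axis at the gridline x = 0; one y-axis crossing is at y = 0.
Finally, putting this together gives p.

3*x^3 - 3*x^2*y - y^2 + x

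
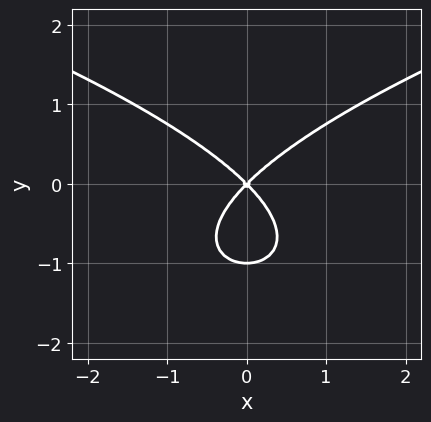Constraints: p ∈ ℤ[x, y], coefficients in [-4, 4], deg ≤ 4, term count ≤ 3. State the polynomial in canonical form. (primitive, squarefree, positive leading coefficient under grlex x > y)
y^3 - x^2 + y^2

deg p = 3. A generic line meets the curve in up to 3 points.
Symmetries: the x ↦ −x reflection is a symmetry, so x appears only in even powers.
Against the integer gridlines: one x-axis crossing is at x = 0; among the integer gridlines, it crosses the y-axis at y ∈ {-1, 0}.
These observations pin down the coefficients.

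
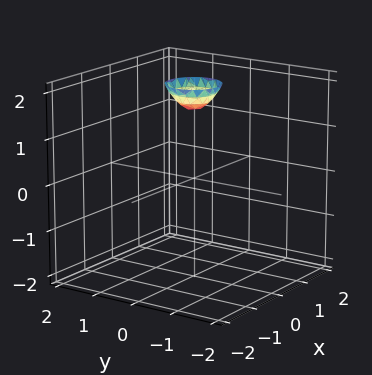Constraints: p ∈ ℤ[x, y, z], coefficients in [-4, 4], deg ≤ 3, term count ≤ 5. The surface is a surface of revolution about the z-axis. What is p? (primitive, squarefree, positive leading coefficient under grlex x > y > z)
(a) deg p = 2. A generic line meets the surface in up to 2 points.
(b) Symmetries: every cross-section ⟂ z is a circle, so x, y appear only via x² + y².
(c) Reading off the gridlines: no x-intercept at any integer in the box; a circular section at z = 2 has radius between 0 and 1; no y-intercept at any integer in the box.
(d) Solving for integer coefficients yields p as stated.

3*x^2 + 3*y^2 - 2*z + 3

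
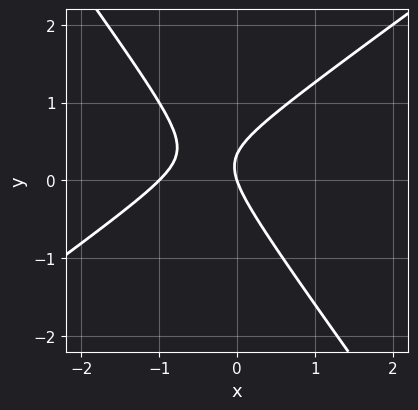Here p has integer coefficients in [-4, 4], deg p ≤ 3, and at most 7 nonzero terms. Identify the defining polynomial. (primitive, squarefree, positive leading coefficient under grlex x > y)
3*x^2 - 2*x*y - 3*y^2 + 3*x + y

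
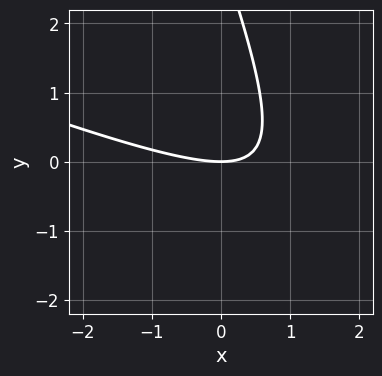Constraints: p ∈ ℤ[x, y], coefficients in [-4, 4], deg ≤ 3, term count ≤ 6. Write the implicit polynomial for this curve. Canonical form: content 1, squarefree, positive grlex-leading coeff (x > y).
x^2 + 3*x*y + y^2 - 3*y

deg p = 2. The shape is more complex than any degree-1 curve.
From the axis intercepts and sections: one y-axis crossing is at y = 0; it meets the x-axis at x = 0 (among the integer gridlines).
Assembling these constraints gives the stated polynomial.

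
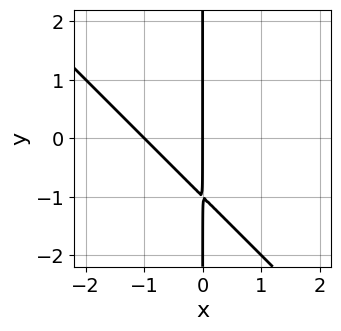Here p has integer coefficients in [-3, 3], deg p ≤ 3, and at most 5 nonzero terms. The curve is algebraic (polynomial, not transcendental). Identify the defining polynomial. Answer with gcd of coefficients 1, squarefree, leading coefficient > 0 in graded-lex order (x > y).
x^2 + x*y + x

The degree is 2 — no degree-1 curve has this shape.
Observable constraints: among the integer gridlines, it crosses the x-axis at x ∈ {-1, 0}; the visible y-axis segment lies entirely on the curve.
Matching integer coefficients to the picture gives p.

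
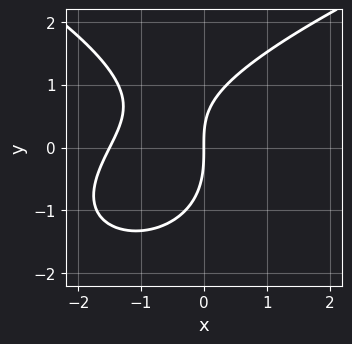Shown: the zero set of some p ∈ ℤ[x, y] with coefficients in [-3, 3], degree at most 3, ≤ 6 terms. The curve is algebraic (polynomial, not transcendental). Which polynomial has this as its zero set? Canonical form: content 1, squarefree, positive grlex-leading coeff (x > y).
y^3 - 2*x^2 + x*y - 3*x

1. Degree: the shape is more complex than any degree-2 curve, so deg p = 3.
2. Reading off the gridlines: one y-axis crossing is at y = 0; one x-axis crossing is at x = 0.
3. Fitting integer coefficients to these (and the overall shape) gives p.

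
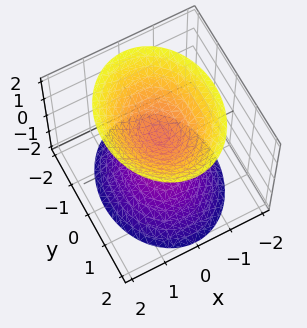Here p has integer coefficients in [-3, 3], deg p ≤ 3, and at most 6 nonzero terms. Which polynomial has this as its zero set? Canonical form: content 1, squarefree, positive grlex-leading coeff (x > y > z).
1. The picture has 2 separate pieces.
2. deg p = 2.
3. Symmetries: mirror symmetry z ↦ −z ⇒ only even powers of z; the y ↦ −y reflection is a symmetry, so y appears only in even powers; it's symmetric under x → −x, forcing even powers of x.
4. Against the integer gridlines: the surface avoids every integer x-axis point in the box; it misses every integer gridline on the y-axis.
5. These observations pin down the coefficients.

3*x^2 + 2*y^2 - 2*z^2 + 1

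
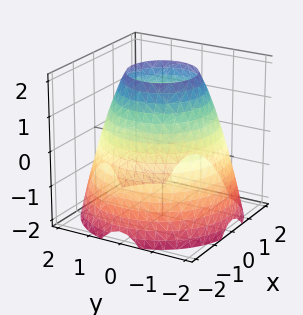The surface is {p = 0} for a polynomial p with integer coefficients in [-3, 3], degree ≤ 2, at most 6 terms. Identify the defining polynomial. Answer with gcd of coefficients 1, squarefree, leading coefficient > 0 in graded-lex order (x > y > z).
x^2 + y^2 + z - 3

(a) deg p = 2. A generic line meets the surface in up to 2 points.
(b) Symmetry: the z-axis is an axis of rotation, so x and y enter only as x² + y².
(c) Observable constraints: the surface avoids every integer z-axis point in the box; a circular section at z = 1 has radius between 1 and 2.
(d) Solving for integer coefficients yields p as stated.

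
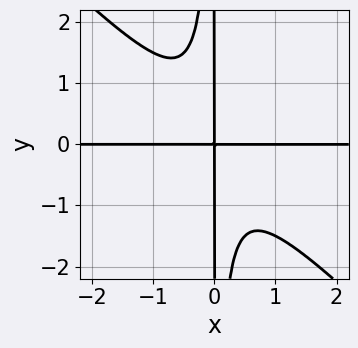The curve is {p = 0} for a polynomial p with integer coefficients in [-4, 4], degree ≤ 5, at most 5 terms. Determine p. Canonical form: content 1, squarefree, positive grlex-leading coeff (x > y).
1. deg p = 4.
2. Observable constraints: the visible x-axis segment lies entirely on the curve; every point of the y-axis in the box is on the curve.
3. Matching integer coefficients to the picture gives p.

2*x^3*y + 2*x^2*y^2 + x*y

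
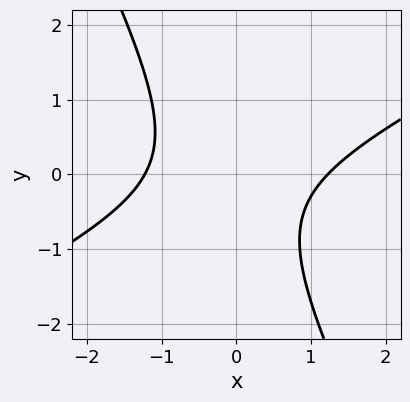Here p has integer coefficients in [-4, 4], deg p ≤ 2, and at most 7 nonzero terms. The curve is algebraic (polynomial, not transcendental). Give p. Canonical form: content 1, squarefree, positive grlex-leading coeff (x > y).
1. Degree: no degree-1 curve has this shape, so deg p = 2.
2. Checking where it meets the axes: the curve avoids every integer y-axis point in the box.
3. Assembling these constraints gives the stated polynomial.

2*x^2 - 3*x*y - 2*y^2 - y - 3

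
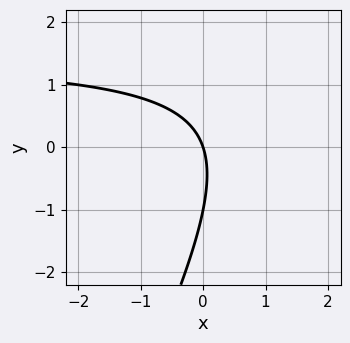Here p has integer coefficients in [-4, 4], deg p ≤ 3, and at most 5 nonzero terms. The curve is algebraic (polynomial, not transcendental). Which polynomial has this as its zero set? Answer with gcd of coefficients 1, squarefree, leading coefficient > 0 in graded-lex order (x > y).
2*x*y - y^2 - 3*x - y

1. deg p = 2. A generic line meets the curve in up to 2 points.
2. Checking where it meets the axes: one x-axis crossing is at x = 0; the y-axis gridline crossings are at y ∈ {-1, 0}.
3. These observations pin down the coefficients.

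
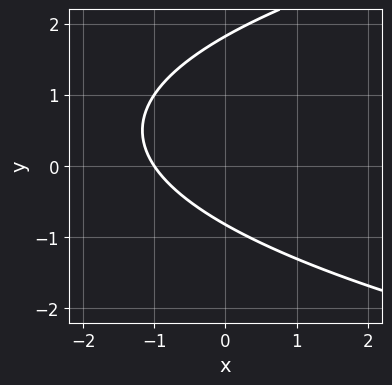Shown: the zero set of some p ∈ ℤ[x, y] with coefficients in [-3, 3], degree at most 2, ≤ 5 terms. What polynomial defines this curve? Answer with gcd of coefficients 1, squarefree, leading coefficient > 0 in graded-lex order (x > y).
2*y^2 - 3*x - 2*y - 3

Degree: no degree-1 curve has this shape, so deg p = 2.
From the visible intercepts: one x-axis crossing is at x = -1.
Solving for integer coefficients yields p as stated.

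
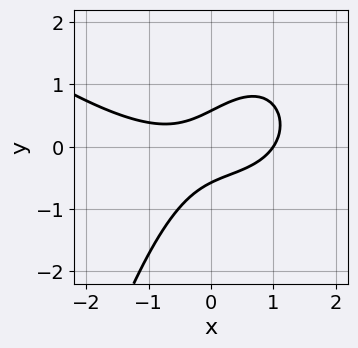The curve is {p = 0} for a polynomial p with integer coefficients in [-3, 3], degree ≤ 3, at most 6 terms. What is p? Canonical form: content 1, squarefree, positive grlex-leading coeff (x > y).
1. The degree is 3 — no degree-2 curve has this shape.
2. From the axis intercepts and sections: it crosses the x-axis at the gridline x = 1.
3. Putting this together gives p.

x^3 + x^2*y - 3*x*y + 3*y^2 - 1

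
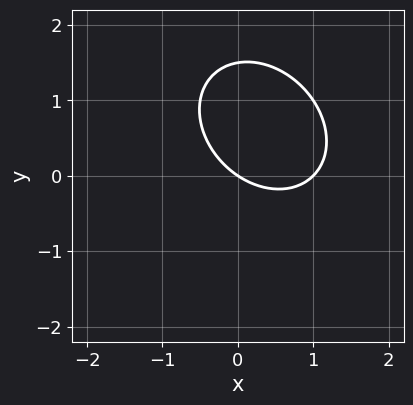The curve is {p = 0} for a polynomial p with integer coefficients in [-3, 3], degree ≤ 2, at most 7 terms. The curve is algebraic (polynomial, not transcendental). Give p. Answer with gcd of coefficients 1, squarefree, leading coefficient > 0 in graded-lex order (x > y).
The degree is 2 — the shape is more complex than any degree-1 curve.
Checking where it meets the axes: the x-axis gridline crossings are at x ∈ {0, 1}; one y-axis crossing is at y = 0.
Putting this together gives p.

2*x^2 + x*y + 2*y^2 - 2*x - 3*y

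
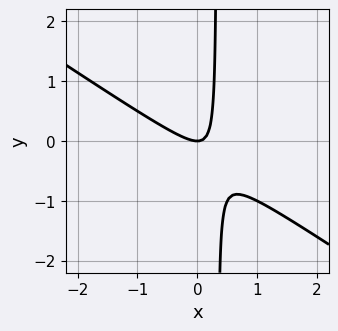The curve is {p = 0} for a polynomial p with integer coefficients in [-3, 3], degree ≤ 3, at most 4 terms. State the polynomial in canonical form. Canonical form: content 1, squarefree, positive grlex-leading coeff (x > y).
2*x^2 + 3*x*y - y

Degree: the shape is more complex than any degree-1 curve, so deg p = 2.
Against the integer gridlines: it meets the x-axis at x = 0 (among the integer gridlines); one y-axis crossing is at y = 0.
Putting this together gives p.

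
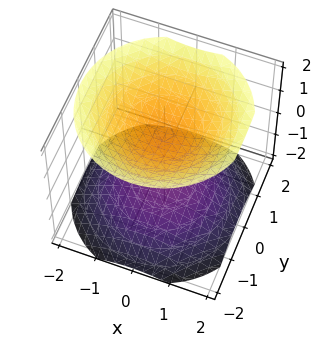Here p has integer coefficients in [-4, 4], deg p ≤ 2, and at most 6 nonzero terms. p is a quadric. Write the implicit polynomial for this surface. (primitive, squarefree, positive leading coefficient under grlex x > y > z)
2*x^2 + 2*y^2 - 3*z^2 + 3

1. The picture has 2 separate pieces. They look like related sheets of one shape, so recover p as a whole.
2. Degree: two separate bowl-shaped sheets opening away from each other; a quadric, so deg p = 2.
3. Symmetries: it's symmetric under z → −z, forcing even powers of z; rotational symmetry about the z-axis ⇒ p depends on x, y only through x² + y².
4. Checking where it meets the axes: no x-intercept at any integer in the box; it misses every integer gridline on the y-axis; among the integer gridlines, it crosses the z-axis at z ∈ {-1, 1}.
5. Matching integer coefficients to the picture gives p.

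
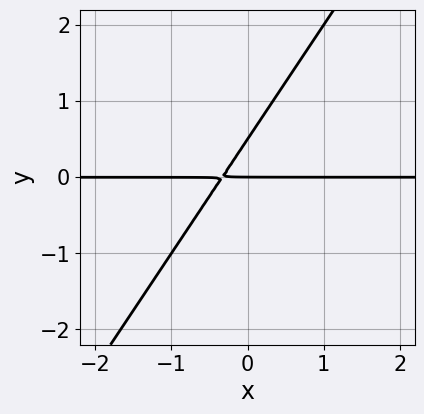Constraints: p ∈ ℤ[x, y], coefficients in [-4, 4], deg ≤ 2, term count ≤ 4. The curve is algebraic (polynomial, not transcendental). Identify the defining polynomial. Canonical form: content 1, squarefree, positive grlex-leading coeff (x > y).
3*x*y - 2*y^2 + y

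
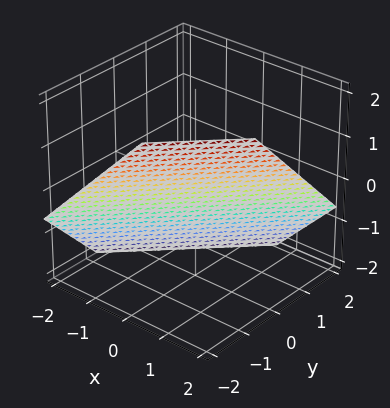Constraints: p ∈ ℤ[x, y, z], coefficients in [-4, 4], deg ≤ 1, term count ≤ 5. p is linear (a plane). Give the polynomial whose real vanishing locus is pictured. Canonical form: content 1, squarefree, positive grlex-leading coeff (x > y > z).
deg p = 1. Every cross-section is a straight line — this is a plane.
The integer polynomial consistent with all of this is the stated p.

3*x - 3*y - 3*z - 2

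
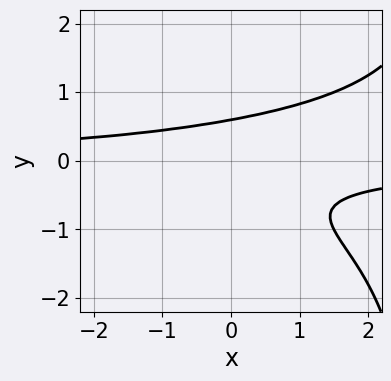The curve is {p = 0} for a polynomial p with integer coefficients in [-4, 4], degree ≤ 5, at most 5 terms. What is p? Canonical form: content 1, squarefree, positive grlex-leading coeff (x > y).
x*y^3 - 3*y^3 + x*y - y^2 + 1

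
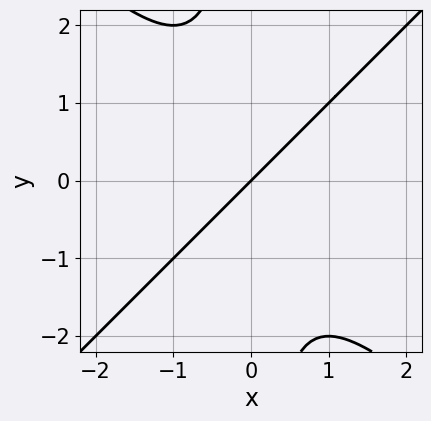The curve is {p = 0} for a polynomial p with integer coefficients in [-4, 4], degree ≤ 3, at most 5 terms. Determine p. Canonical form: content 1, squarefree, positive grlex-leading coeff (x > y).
x^3 - x*y^2 + x - y

The degree is 3 — a generic line meets the curve in up to 3 points.
Checking where it meets the axes: it crosses the y-axis at the gridline y = 0; it meets the x-axis at x = 0 (among the integer gridlines).
Matching integer coefficients to the picture gives p.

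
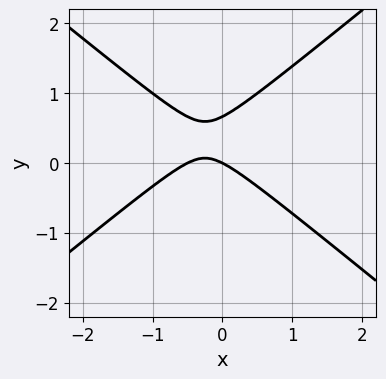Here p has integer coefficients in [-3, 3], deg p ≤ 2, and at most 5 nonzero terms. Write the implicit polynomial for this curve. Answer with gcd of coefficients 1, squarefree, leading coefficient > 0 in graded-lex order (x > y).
2*x^2 - 3*y^2 + x + 2*y

1. The degree is 2 — the shape is more complex than any degree-1 curve.
2. From the visible intercepts: it meets the x-axis at x = 0 (among the integer gridlines); it crosses the y-axis at the gridline y = 0.
3. Together with the visible shape, these determine p as stated.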